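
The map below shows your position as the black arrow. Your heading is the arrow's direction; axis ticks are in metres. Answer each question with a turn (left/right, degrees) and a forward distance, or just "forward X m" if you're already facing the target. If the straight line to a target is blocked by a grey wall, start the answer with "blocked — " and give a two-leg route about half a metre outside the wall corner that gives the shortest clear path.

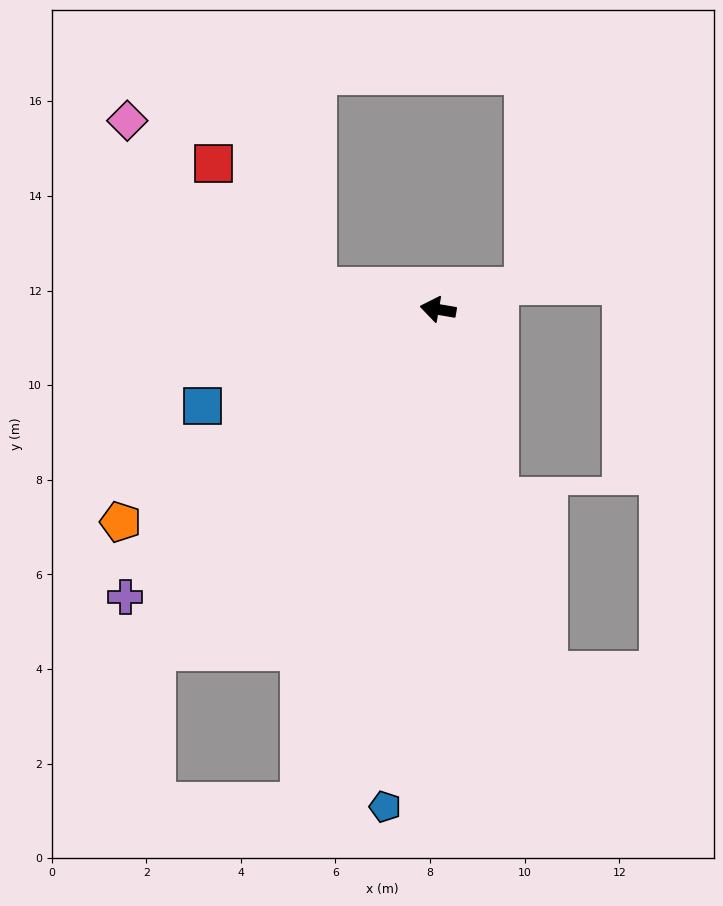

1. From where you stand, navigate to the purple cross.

turn left 52°, forward 9.0 m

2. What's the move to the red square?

blocked — forward 2.6 m, then turn right 41°, forward 3.4 m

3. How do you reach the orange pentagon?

turn left 44°, forward 8.1 m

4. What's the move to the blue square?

turn left 32°, forward 5.4 m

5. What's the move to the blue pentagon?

turn left 94°, forward 10.6 m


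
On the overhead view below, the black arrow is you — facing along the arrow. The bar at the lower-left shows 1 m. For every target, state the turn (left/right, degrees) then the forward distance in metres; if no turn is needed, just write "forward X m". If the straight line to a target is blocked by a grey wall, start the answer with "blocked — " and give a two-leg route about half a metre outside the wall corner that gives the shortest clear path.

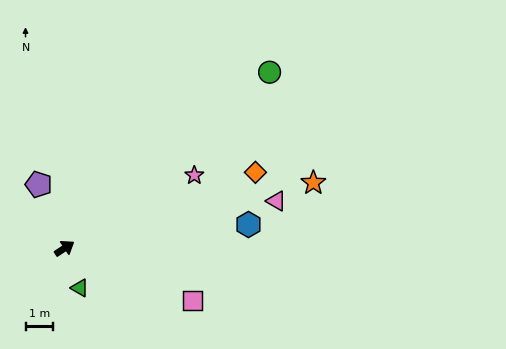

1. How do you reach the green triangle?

turn right 102°, forward 1.5 m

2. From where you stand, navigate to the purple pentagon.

turn left 79°, forward 2.5 m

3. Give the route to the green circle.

turn left 7°, forward 9.7 m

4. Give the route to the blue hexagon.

turn right 26°, forward 6.7 m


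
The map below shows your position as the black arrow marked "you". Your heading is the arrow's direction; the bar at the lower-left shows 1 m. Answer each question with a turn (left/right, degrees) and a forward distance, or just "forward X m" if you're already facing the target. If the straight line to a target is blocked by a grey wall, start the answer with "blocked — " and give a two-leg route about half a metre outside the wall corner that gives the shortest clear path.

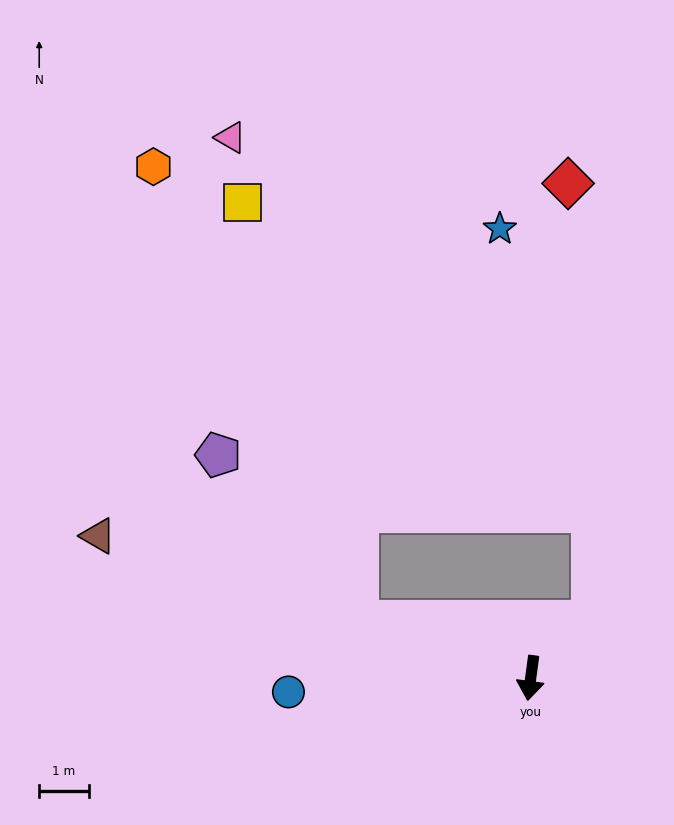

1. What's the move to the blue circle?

turn right 79°, forward 4.9 m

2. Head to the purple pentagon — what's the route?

blocked — turn right 101°, forward 3.7 m, then turn right 31°, forward 4.4 m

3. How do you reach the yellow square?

blocked — turn right 101°, forward 3.7 m, then turn right 56°, forward 8.8 m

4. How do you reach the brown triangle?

turn right 101°, forward 9.2 m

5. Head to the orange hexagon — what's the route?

blocked — turn right 101°, forward 3.7 m, then turn right 47°, forward 10.1 m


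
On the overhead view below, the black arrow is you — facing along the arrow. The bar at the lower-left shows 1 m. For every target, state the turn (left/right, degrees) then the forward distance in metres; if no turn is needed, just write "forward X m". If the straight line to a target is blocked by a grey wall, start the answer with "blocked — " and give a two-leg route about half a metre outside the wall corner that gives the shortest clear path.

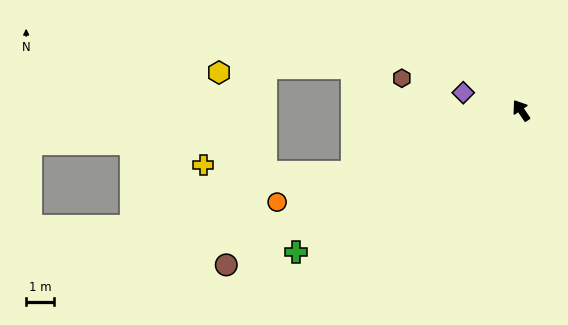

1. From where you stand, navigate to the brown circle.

turn left 83°, forward 11.8 m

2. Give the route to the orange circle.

turn left 76°, forward 9.3 m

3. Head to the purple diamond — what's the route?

turn left 39°, forward 2.2 m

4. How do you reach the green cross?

turn left 88°, forward 9.5 m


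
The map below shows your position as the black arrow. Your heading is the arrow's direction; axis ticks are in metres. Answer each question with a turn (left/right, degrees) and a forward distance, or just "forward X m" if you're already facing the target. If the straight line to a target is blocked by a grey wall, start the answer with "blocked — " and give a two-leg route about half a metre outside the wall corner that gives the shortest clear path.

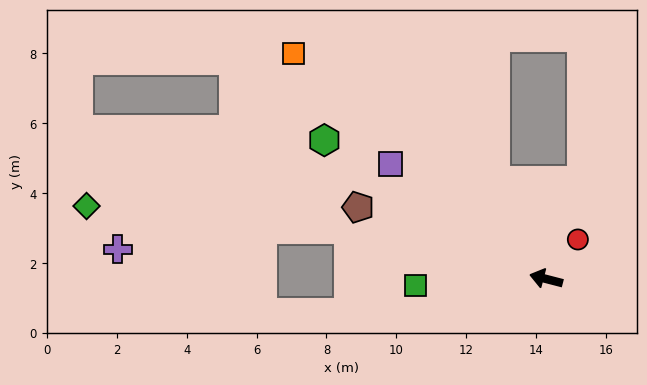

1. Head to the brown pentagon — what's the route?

turn right 6°, forward 5.8 m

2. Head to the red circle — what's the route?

turn right 114°, forward 1.4 m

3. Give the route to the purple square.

turn right 22°, forward 5.5 m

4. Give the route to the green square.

turn left 17°, forward 3.7 m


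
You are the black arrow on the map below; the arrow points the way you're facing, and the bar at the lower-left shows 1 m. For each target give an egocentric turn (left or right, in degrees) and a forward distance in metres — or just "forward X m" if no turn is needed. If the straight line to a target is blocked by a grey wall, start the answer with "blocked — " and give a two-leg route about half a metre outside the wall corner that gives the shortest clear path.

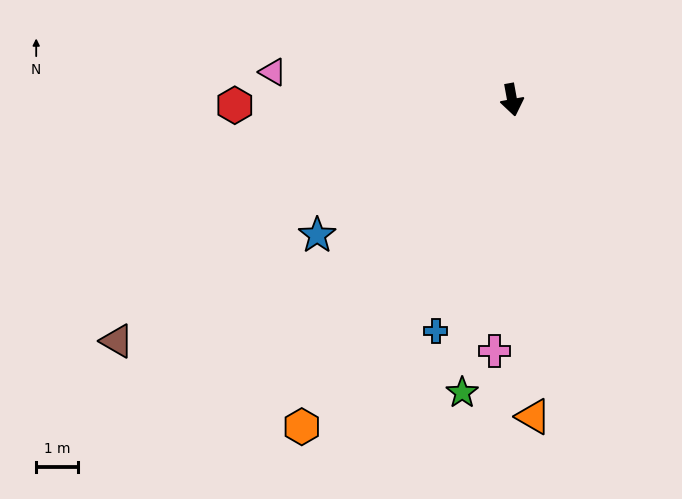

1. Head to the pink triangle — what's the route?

turn right 107°, forward 5.7 m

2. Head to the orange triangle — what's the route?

turn right 6°, forward 7.5 m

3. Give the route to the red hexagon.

turn right 99°, forward 6.6 m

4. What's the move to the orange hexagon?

turn right 43°, forward 9.2 m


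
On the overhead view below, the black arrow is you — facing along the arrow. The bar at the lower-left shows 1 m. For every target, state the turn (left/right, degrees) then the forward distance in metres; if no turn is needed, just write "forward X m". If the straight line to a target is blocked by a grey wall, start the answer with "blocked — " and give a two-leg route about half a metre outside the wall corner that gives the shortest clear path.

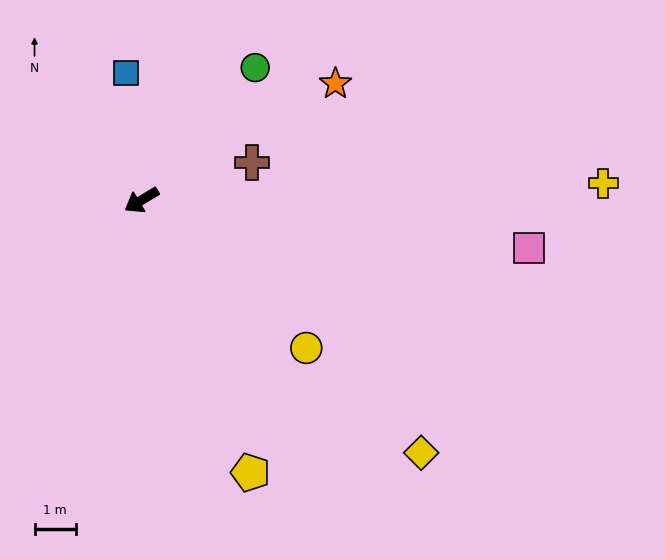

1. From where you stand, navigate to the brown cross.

turn left 168°, forward 2.8 m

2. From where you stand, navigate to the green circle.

turn right 162°, forward 4.2 m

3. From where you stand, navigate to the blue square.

turn right 114°, forward 3.1 m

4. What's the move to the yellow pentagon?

turn left 81°, forward 7.1 m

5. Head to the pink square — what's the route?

turn left 142°, forward 9.5 m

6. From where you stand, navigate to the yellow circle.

turn left 107°, forward 5.4 m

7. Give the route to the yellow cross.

turn left 151°, forward 11.2 m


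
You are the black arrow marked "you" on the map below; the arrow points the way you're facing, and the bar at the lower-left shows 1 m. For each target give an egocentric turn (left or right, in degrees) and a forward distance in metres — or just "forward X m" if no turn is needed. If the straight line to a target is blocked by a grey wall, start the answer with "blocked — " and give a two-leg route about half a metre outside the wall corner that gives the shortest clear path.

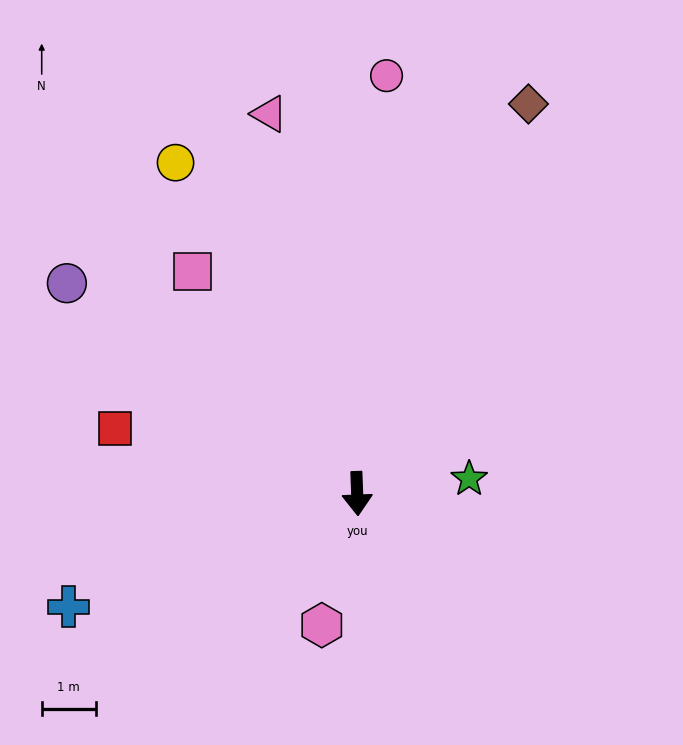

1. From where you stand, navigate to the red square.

turn right 107°, forward 4.7 m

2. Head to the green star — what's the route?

turn left 95°, forward 2.1 m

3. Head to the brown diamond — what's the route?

turn left 154°, forward 7.9 m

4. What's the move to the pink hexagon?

turn right 17°, forward 2.5 m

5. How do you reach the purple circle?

turn right 128°, forward 6.7 m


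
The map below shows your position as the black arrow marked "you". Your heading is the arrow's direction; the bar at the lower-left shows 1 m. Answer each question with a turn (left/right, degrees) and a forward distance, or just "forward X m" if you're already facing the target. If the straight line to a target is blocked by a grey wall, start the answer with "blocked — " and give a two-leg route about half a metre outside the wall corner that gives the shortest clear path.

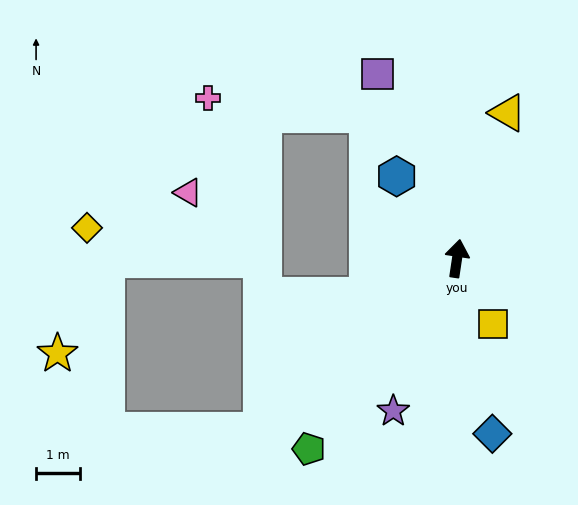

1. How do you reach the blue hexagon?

turn left 45°, forward 2.3 m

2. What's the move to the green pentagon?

turn left 151°, forward 5.5 m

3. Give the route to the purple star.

turn left 166°, forward 3.8 m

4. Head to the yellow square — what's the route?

turn right 143°, forward 1.7 m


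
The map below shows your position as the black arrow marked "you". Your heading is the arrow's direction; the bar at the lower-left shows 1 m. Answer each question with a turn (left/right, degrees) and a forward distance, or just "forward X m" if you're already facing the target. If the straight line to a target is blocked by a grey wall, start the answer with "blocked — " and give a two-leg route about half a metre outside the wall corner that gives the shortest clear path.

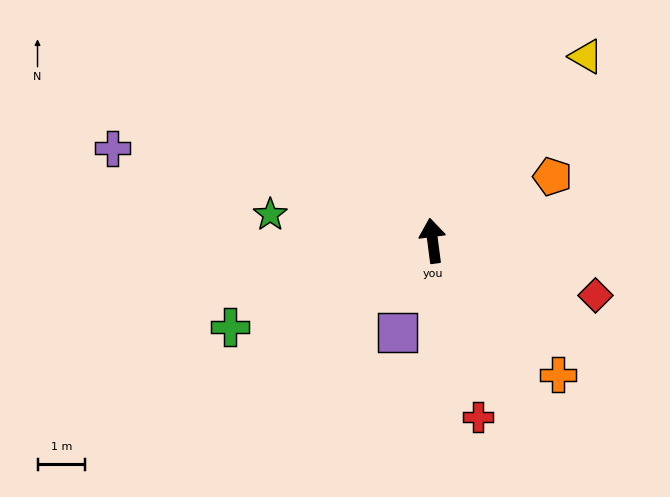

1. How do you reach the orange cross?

turn right 144°, forward 3.8 m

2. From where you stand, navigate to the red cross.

turn right 173°, forward 3.8 m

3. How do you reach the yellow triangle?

turn right 47°, forward 5.0 m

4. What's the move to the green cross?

turn left 106°, forward 4.6 m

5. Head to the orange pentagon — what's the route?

turn right 69°, forward 2.8 m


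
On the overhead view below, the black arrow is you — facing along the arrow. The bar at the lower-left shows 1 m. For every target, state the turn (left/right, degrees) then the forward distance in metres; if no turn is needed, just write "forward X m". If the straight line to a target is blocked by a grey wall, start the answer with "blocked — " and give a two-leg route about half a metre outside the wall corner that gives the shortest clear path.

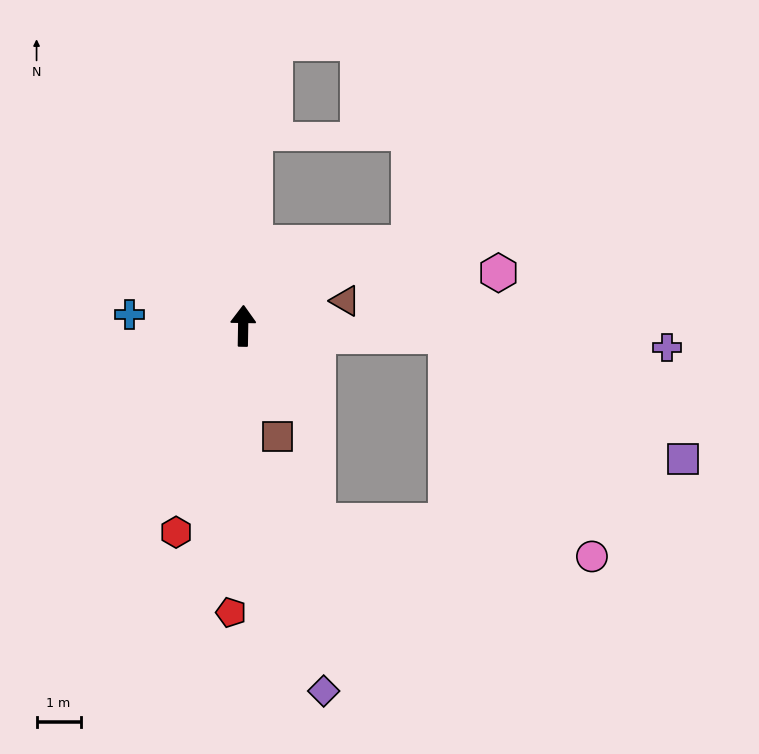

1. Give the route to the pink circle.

blocked — turn right 92°, forward 4.6 m, then turn right 54°, forward 6.0 m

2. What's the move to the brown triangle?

turn right 75°, forward 2.4 m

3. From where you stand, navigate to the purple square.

blocked — turn right 92°, forward 4.6 m, then turn right 25°, forward 6.0 m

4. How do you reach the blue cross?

turn left 85°, forward 2.6 m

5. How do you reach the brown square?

turn right 162°, forward 2.6 m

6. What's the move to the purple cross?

turn right 92°, forward 9.6 m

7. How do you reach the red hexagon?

turn left 163°, forward 4.9 m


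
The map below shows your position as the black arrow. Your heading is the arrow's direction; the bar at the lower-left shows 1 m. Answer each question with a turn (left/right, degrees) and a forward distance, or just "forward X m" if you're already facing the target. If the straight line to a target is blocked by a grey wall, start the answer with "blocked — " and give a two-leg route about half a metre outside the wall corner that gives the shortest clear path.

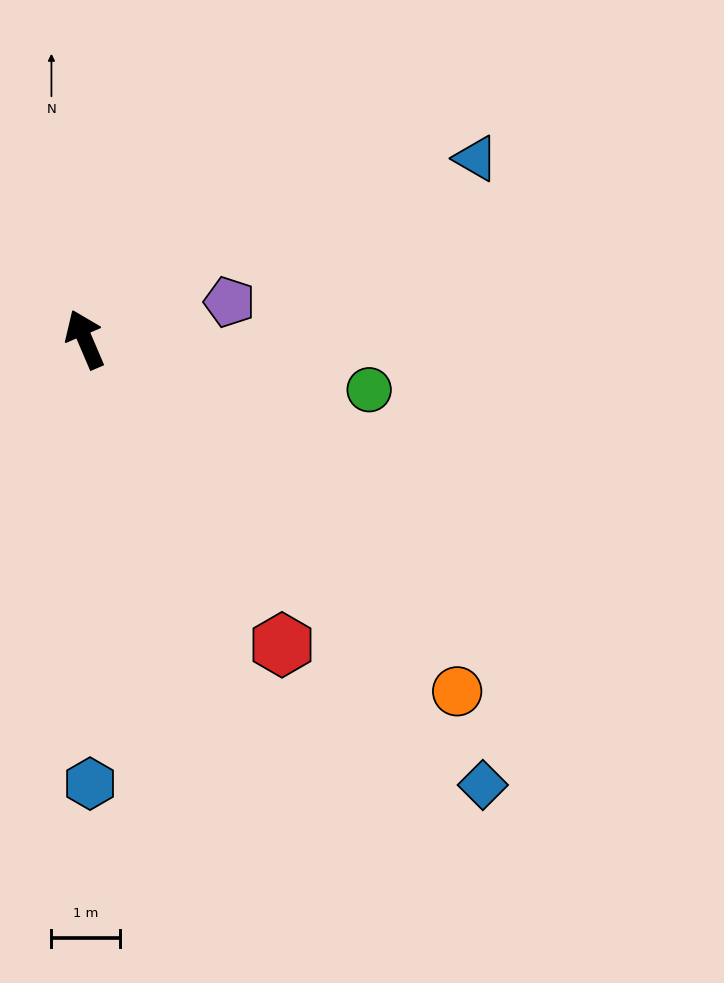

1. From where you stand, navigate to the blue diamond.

turn right 161°, forward 8.8 m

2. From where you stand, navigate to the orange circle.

turn right 157°, forward 7.5 m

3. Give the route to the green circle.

turn right 123°, forward 4.2 m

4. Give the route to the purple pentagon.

turn right 99°, forward 2.2 m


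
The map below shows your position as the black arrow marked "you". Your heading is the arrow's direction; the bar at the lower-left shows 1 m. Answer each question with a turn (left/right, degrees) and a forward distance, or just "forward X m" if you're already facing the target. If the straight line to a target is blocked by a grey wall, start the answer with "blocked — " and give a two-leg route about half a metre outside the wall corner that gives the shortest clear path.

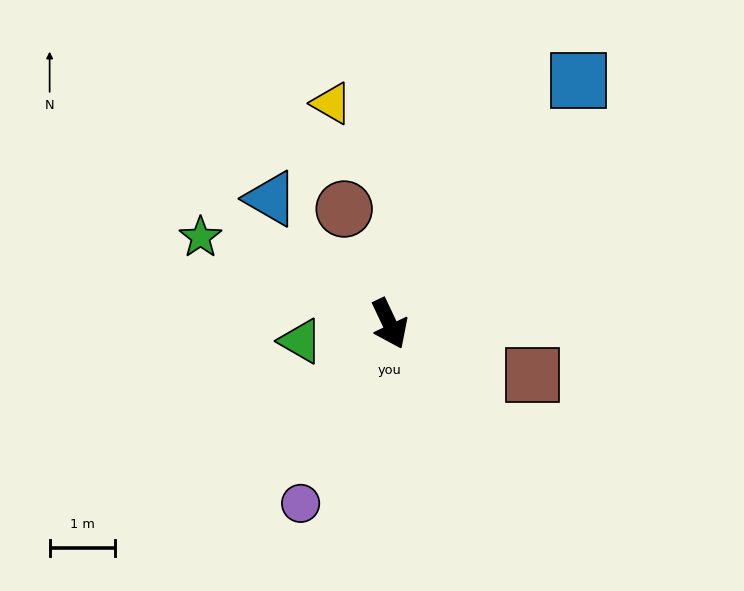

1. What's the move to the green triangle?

turn right 104°, forward 1.4 m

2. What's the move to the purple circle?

turn right 52°, forward 3.1 m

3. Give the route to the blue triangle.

turn right 162°, forward 2.6 m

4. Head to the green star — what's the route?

turn right 140°, forward 3.2 m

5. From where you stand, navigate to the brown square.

turn left 45°, forward 2.3 m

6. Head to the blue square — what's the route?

turn left 117°, forward 4.7 m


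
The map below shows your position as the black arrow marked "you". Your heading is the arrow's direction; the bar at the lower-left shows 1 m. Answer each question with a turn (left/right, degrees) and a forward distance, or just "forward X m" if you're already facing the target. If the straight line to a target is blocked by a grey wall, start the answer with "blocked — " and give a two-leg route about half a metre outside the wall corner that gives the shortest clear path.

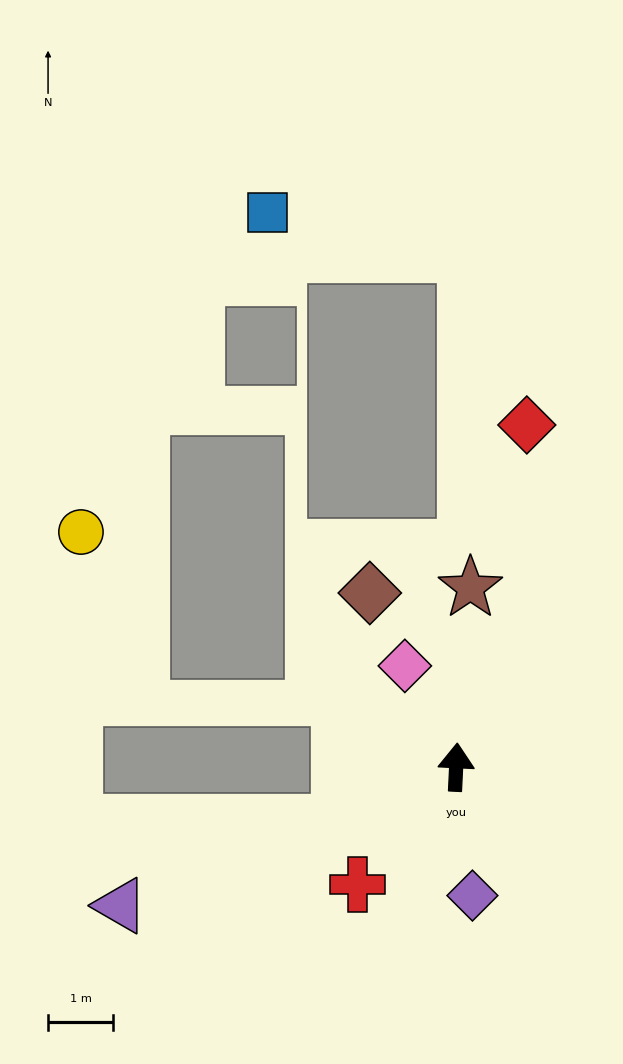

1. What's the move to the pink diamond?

turn left 30°, forward 1.7 m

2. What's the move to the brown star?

forward 2.8 m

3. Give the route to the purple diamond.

turn right 170°, forward 2.0 m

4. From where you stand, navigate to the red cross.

turn left 143°, forward 2.4 m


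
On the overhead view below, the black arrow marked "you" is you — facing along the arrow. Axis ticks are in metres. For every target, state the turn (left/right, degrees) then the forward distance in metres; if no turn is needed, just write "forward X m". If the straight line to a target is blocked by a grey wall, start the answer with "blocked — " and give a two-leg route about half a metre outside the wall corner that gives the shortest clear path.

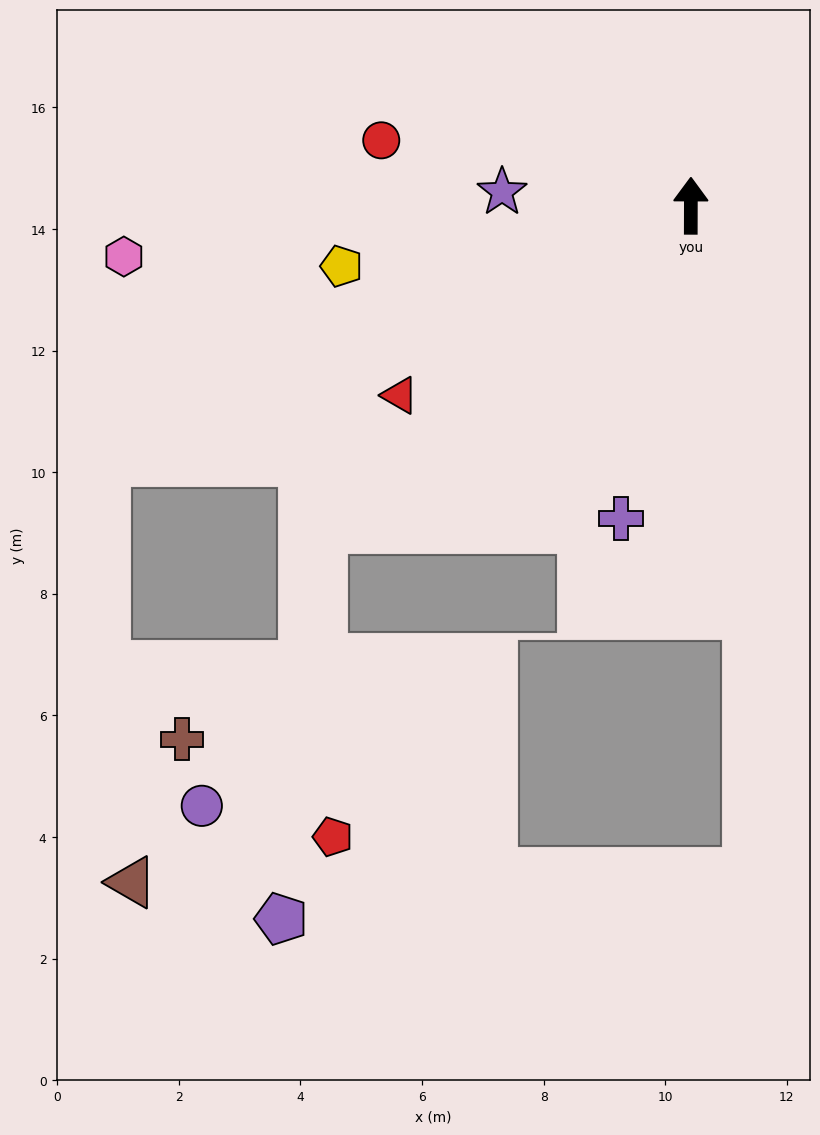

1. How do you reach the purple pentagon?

blocked — turn left 131°, forward 8.1 m, then turn left 43°, forward 6.5 m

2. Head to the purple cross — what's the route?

turn left 168°, forward 5.3 m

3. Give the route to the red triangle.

turn left 123°, forward 5.7 m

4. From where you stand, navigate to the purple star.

turn left 86°, forward 3.1 m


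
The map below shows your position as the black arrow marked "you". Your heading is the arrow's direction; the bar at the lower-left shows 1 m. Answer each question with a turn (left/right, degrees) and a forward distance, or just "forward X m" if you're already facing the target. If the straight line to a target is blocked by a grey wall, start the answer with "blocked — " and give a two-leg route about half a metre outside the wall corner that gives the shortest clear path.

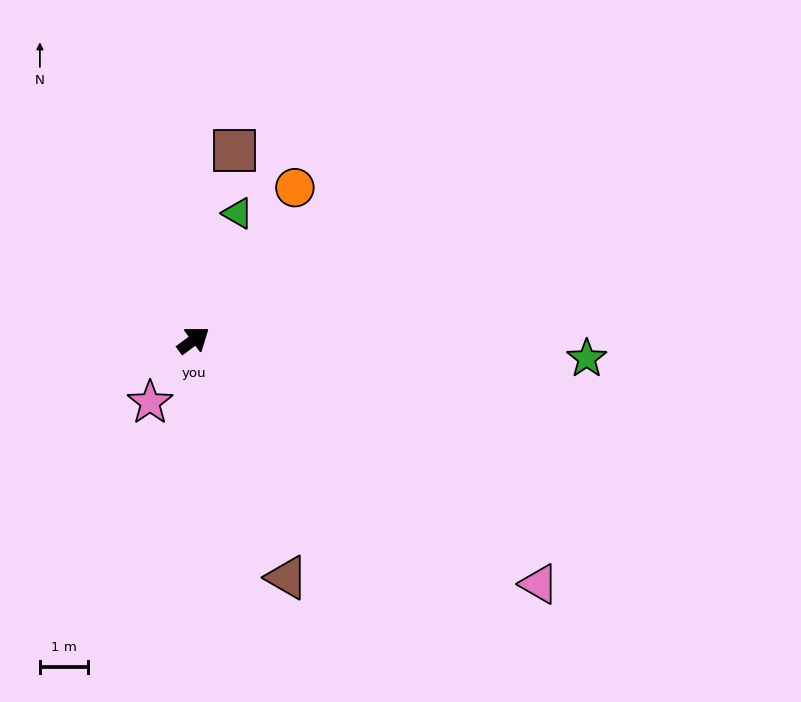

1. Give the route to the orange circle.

turn left 20°, forward 3.8 m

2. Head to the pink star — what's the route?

turn right 161°, forward 1.6 m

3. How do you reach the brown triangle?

turn right 105°, forward 5.2 m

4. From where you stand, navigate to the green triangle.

turn left 34°, forward 2.8 m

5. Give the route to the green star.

turn right 39°, forward 8.1 m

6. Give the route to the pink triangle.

turn right 72°, forward 8.7 m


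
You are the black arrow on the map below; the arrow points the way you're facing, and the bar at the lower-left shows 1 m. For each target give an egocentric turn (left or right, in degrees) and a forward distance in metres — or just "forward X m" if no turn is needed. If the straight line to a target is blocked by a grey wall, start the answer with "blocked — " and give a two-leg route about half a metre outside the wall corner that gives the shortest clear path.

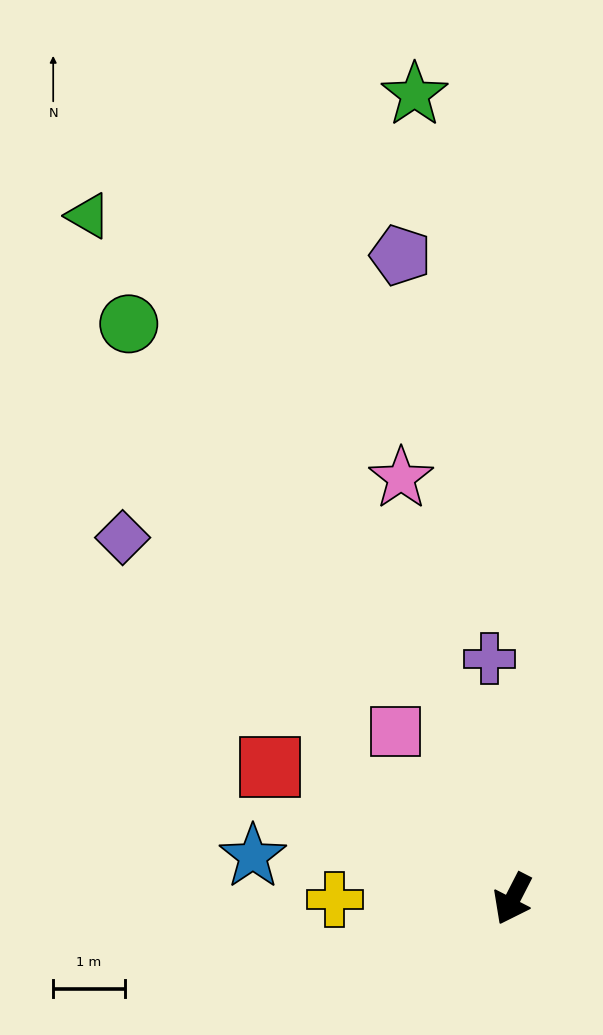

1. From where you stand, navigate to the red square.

turn right 92°, forward 3.9 m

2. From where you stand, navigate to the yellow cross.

turn right 63°, forward 2.5 m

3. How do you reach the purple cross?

turn right 147°, forward 3.4 m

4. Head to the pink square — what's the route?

turn right 118°, forward 2.9 m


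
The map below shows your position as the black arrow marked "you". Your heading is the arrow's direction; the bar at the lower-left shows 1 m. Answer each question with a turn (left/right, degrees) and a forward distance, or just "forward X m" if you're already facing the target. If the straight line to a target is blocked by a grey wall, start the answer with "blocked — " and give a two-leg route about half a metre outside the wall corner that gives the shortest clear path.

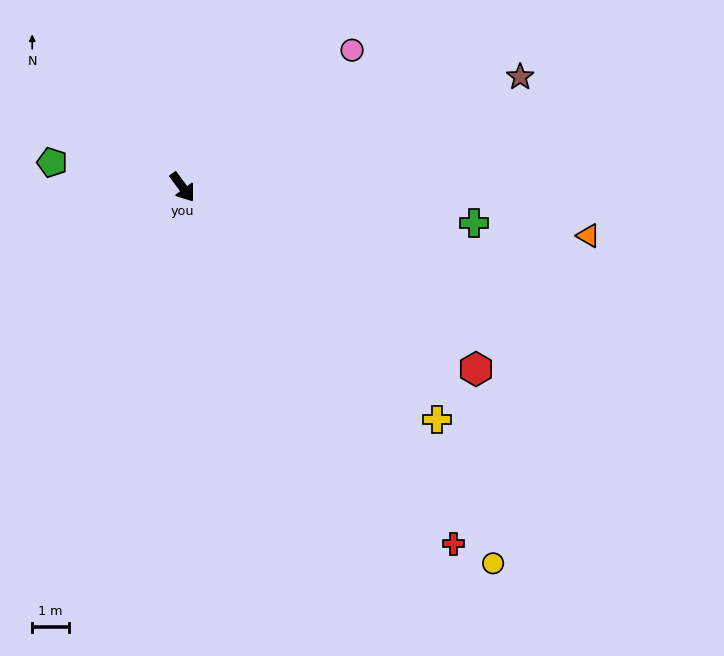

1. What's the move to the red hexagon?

turn left 22°, forward 9.4 m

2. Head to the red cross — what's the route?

forward 12.2 m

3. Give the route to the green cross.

turn left 47°, forward 8.0 m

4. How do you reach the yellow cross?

turn left 11°, forward 9.4 m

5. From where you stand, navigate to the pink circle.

turn left 93°, forward 5.9 m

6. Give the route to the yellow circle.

turn left 3°, forward 13.3 m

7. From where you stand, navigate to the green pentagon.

turn right 137°, forward 3.6 m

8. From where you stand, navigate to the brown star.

turn left 72°, forward 9.7 m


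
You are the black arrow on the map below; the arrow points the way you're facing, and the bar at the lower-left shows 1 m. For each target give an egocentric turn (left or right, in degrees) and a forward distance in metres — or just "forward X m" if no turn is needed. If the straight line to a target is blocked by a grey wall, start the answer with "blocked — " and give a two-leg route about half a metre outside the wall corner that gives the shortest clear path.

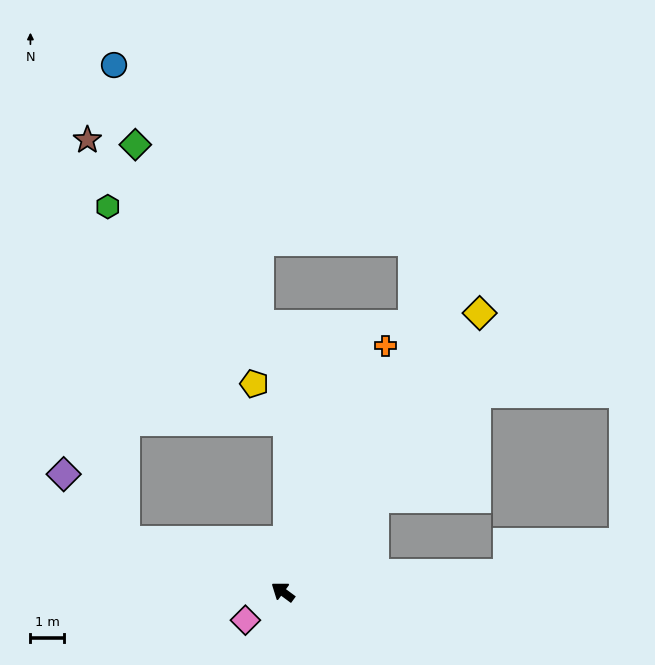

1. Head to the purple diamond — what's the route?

blocked — turn left 18°, forward 4.9 m, then turn right 28°, forward 2.7 m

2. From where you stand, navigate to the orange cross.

turn right 76°, forward 7.9 m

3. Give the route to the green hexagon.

blocked — turn left 18°, forward 4.9 m, then turn right 68°, forward 9.9 m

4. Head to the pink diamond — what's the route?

turn left 74°, forward 1.4 m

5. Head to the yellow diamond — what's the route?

turn right 89°, forward 10.2 m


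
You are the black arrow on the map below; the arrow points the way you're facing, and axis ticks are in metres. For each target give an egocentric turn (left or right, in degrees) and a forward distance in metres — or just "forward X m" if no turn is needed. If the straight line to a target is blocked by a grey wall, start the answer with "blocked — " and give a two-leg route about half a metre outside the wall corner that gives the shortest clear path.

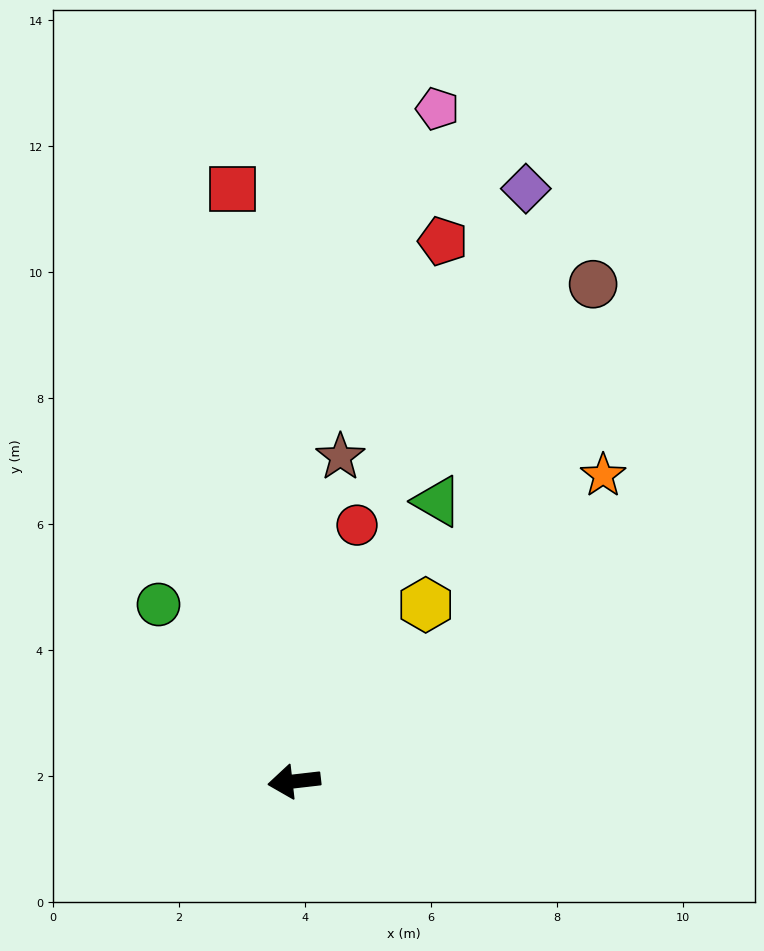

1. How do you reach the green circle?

turn right 59°, forward 3.5 m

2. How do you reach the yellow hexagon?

turn right 133°, forward 3.5 m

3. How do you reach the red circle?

turn right 110°, forward 4.2 m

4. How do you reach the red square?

turn right 91°, forward 9.5 m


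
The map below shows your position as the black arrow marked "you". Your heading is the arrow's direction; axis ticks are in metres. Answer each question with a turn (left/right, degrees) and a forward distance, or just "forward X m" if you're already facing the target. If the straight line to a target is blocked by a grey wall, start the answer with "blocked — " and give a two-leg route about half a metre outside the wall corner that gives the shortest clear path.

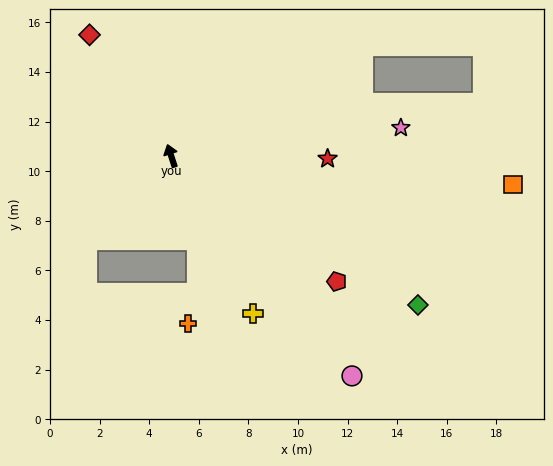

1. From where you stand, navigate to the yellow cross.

turn right 171°, forward 7.2 m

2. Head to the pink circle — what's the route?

turn right 159°, forward 11.5 m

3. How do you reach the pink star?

turn right 101°, forward 9.3 m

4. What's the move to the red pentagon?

turn right 145°, forward 8.4 m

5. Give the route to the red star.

turn right 109°, forward 6.3 m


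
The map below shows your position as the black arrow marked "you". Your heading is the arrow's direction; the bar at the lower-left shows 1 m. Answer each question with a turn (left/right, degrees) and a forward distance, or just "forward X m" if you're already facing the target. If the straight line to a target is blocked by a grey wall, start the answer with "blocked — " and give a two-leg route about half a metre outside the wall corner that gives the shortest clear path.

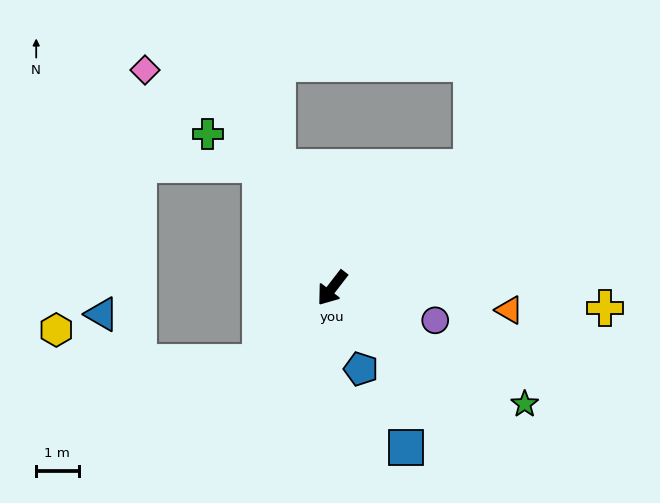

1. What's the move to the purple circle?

turn left 110°, forward 2.5 m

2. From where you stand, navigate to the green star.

turn left 97°, forward 5.3 m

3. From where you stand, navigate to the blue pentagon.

turn left 57°, forward 2.0 m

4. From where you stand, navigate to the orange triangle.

turn left 121°, forward 4.2 m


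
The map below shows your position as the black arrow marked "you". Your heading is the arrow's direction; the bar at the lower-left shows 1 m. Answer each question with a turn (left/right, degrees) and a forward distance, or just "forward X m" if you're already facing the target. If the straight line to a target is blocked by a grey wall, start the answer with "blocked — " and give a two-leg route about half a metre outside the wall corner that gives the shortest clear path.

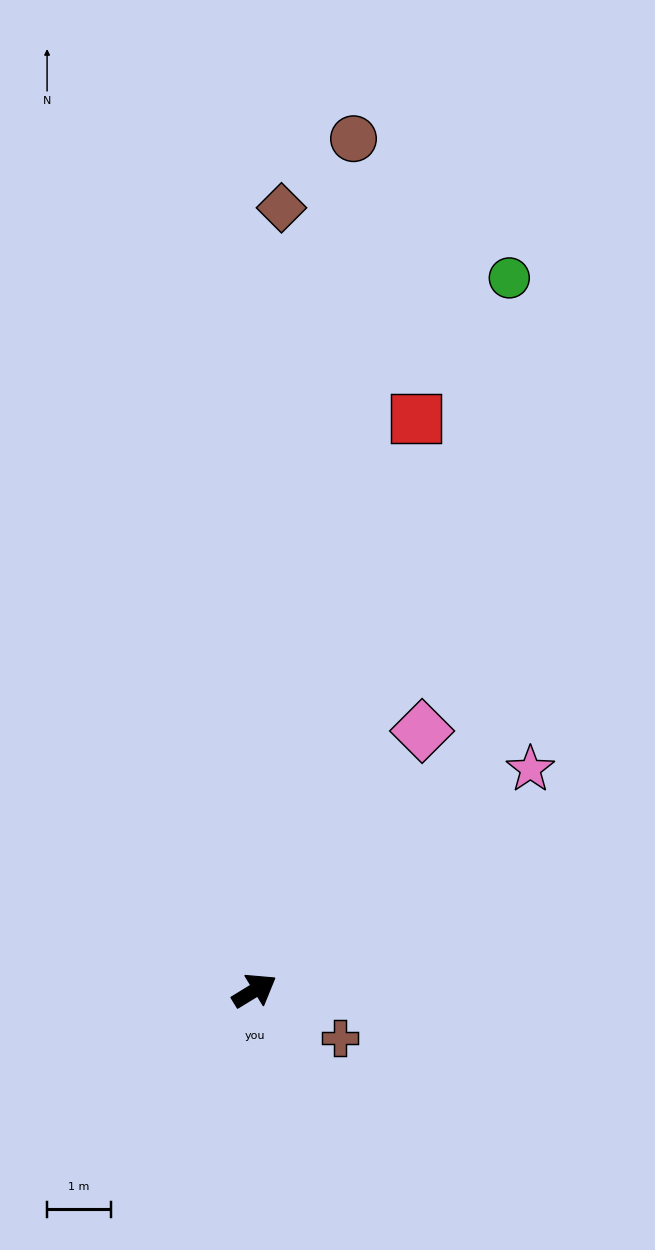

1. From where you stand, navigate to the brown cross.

turn right 61°, forward 1.5 m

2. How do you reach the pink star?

turn left 7°, forward 5.6 m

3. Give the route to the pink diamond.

turn left 26°, forward 4.8 m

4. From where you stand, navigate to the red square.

turn left 43°, forward 9.3 m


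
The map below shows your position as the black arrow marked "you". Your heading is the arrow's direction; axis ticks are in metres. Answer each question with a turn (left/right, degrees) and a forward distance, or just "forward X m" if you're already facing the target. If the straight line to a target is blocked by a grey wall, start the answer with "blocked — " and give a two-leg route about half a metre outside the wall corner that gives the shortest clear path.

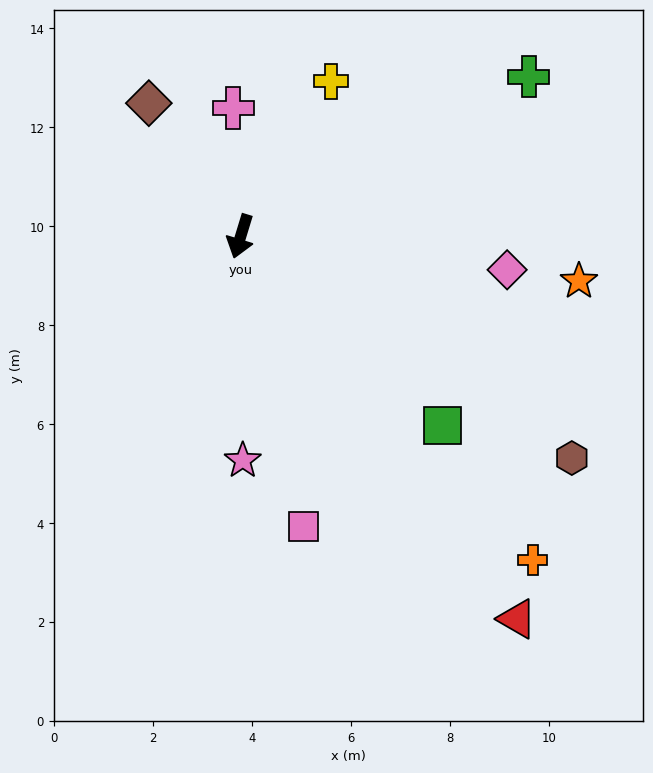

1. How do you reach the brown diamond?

turn right 128°, forward 3.3 m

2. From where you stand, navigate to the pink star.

turn left 18°, forward 4.5 m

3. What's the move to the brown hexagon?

turn left 73°, forward 8.1 m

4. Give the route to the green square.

turn left 64°, forward 5.6 m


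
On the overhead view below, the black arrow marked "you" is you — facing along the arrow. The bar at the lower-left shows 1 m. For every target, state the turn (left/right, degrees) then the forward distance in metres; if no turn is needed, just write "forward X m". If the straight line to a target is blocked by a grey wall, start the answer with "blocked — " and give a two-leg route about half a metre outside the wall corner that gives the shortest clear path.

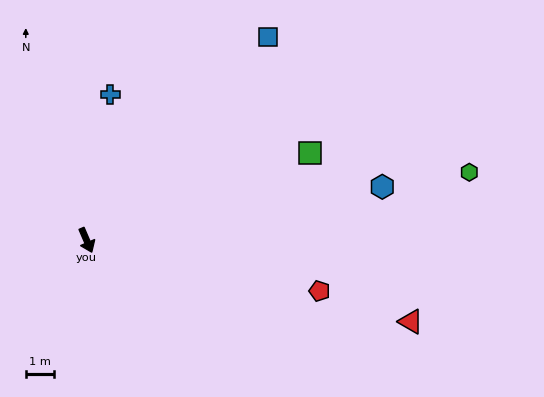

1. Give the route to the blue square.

turn left 115°, forward 9.8 m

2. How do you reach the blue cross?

turn left 147°, forward 5.3 m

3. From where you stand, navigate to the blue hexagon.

turn left 77°, forward 10.8 m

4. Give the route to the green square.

turn left 88°, forward 8.6 m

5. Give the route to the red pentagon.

turn left 54°, forward 8.6 m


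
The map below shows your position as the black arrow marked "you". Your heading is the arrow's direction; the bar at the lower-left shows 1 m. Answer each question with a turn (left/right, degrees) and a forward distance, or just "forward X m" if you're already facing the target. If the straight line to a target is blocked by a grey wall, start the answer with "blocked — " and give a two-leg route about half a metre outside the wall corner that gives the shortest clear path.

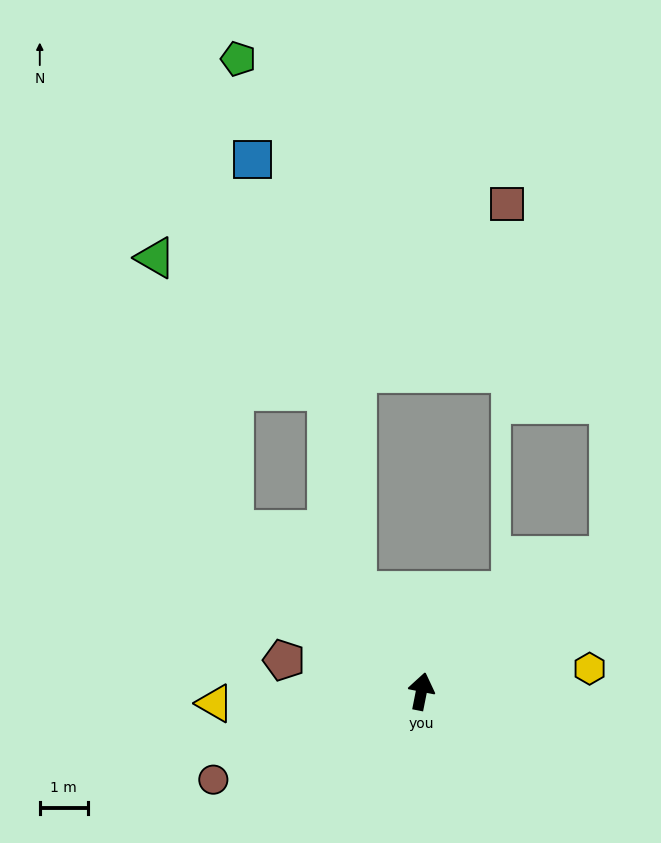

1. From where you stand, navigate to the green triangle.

blocked — turn left 61°, forward 5.2 m, then turn right 34°, forward 5.9 m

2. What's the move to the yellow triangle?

turn left 105°, forward 4.3 m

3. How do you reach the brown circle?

turn left 124°, forward 4.7 m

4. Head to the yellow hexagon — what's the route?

turn right 71°, forward 3.6 m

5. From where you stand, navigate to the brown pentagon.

turn left 88°, forward 2.9 m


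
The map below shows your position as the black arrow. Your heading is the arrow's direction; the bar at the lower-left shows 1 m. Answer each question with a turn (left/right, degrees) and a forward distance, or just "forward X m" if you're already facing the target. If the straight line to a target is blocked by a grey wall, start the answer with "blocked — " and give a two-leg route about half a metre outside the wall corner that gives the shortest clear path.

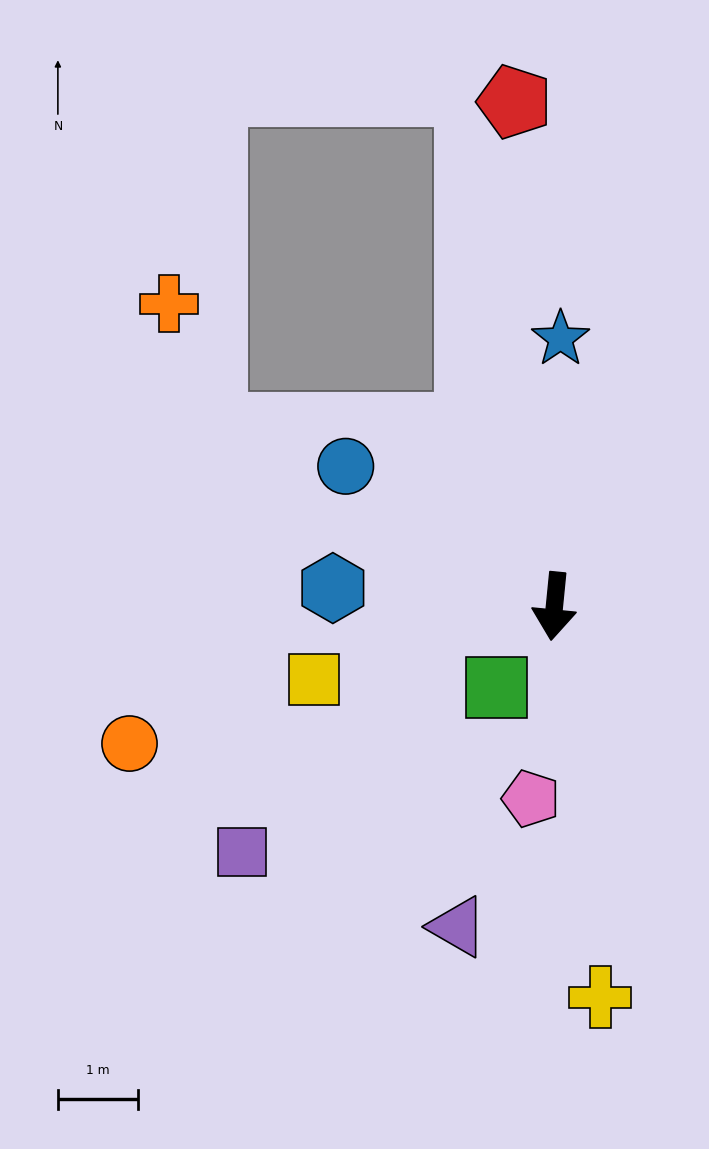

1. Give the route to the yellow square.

turn right 67°, forward 3.1 m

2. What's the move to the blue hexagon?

turn right 89°, forward 2.8 m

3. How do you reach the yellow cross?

turn left 12°, forward 4.9 m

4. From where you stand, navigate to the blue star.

turn right 176°, forward 3.3 m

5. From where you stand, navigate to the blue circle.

turn right 118°, forward 3.1 m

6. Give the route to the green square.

turn right 30°, forward 1.2 m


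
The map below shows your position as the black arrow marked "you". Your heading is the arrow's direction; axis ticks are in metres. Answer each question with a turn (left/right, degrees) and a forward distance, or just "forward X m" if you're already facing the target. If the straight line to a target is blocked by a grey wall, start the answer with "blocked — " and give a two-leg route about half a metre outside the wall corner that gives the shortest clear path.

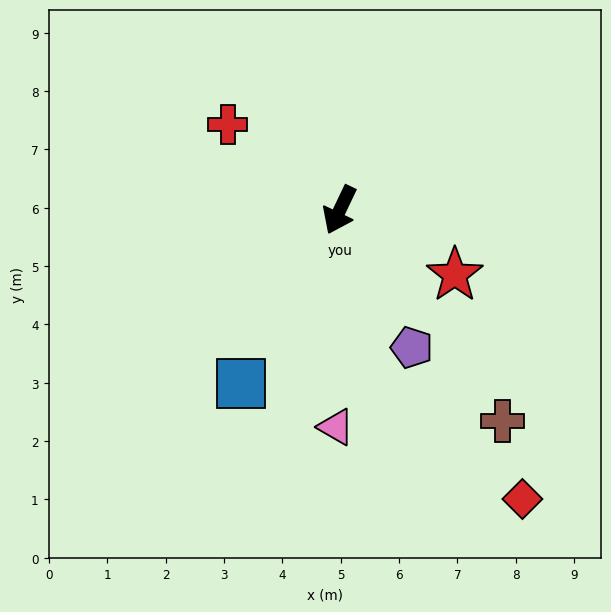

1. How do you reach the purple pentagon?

turn left 53°, forward 2.7 m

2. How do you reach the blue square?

turn right 4°, forward 3.4 m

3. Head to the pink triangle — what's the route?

turn left 24°, forward 3.7 m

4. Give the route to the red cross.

turn right 102°, forward 2.4 m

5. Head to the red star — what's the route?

turn left 86°, forward 2.3 m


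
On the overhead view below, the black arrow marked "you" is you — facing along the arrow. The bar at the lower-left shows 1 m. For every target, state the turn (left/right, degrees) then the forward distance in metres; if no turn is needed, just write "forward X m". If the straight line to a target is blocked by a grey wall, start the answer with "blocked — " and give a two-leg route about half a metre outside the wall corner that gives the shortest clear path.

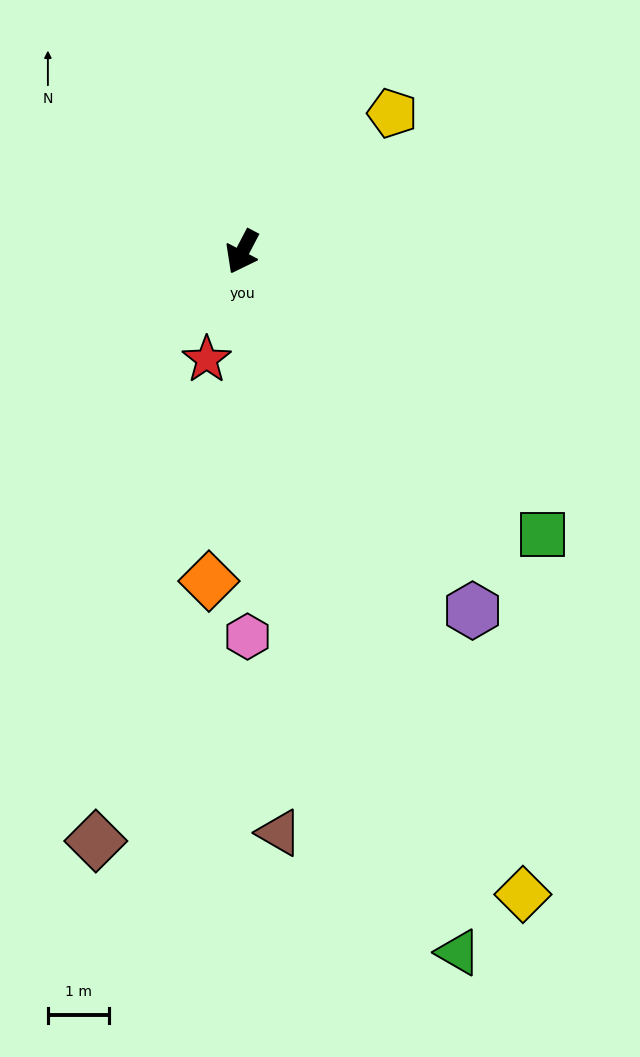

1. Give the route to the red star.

turn left 9°, forward 1.9 m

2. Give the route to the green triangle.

turn left 45°, forward 12.0 m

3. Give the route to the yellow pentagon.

turn left 160°, forward 3.3 m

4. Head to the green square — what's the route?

turn left 74°, forward 6.7 m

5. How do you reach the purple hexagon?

turn left 60°, forward 7.0 m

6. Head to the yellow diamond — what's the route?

turn left 51°, forward 11.5 m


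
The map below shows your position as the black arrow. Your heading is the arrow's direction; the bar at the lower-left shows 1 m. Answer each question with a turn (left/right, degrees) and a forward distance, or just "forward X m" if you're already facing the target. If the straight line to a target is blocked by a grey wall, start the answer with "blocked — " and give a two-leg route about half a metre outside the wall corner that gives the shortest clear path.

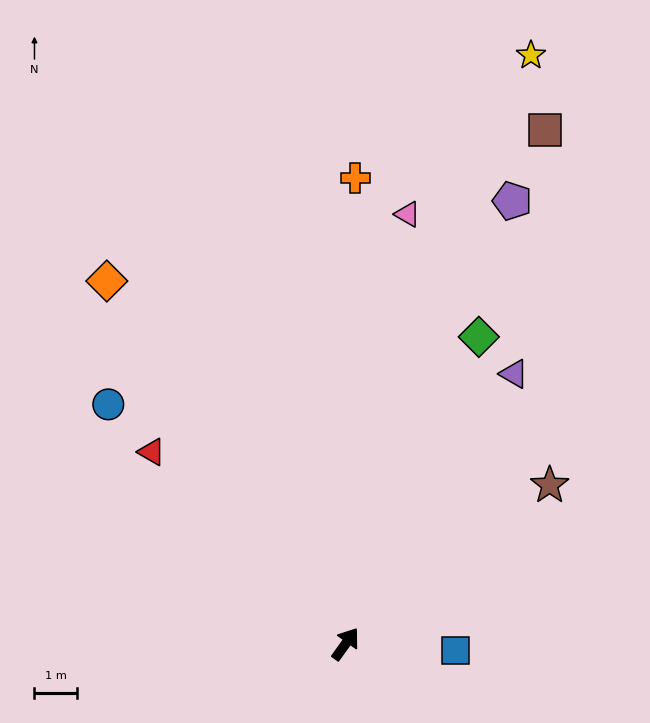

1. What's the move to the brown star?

turn right 16°, forward 6.1 m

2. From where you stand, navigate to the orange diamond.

turn left 69°, forward 10.3 m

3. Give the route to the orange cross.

turn left 34°, forward 11.0 m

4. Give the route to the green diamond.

turn left 12°, forward 7.9 m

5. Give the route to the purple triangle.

turn left 4°, forward 7.5 m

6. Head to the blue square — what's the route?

turn right 58°, forward 2.6 m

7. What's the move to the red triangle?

turn left 81°, forward 6.4 m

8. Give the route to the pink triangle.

turn left 27°, forward 10.2 m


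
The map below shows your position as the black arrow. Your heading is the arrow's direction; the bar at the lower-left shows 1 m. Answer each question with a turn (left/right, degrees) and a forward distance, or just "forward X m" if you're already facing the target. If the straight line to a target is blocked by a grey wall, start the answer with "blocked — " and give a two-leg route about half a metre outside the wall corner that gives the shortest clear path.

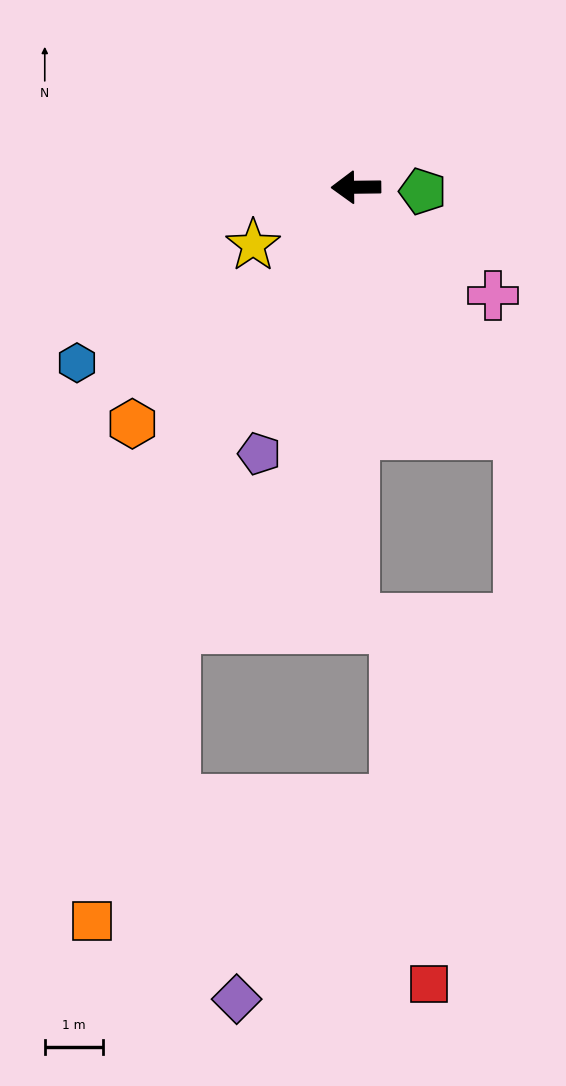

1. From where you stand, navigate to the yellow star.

turn left 29°, forward 2.0 m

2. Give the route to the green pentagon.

turn left 176°, forward 1.1 m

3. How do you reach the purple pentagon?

turn left 69°, forward 4.9 m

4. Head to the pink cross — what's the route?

turn left 141°, forward 3.0 m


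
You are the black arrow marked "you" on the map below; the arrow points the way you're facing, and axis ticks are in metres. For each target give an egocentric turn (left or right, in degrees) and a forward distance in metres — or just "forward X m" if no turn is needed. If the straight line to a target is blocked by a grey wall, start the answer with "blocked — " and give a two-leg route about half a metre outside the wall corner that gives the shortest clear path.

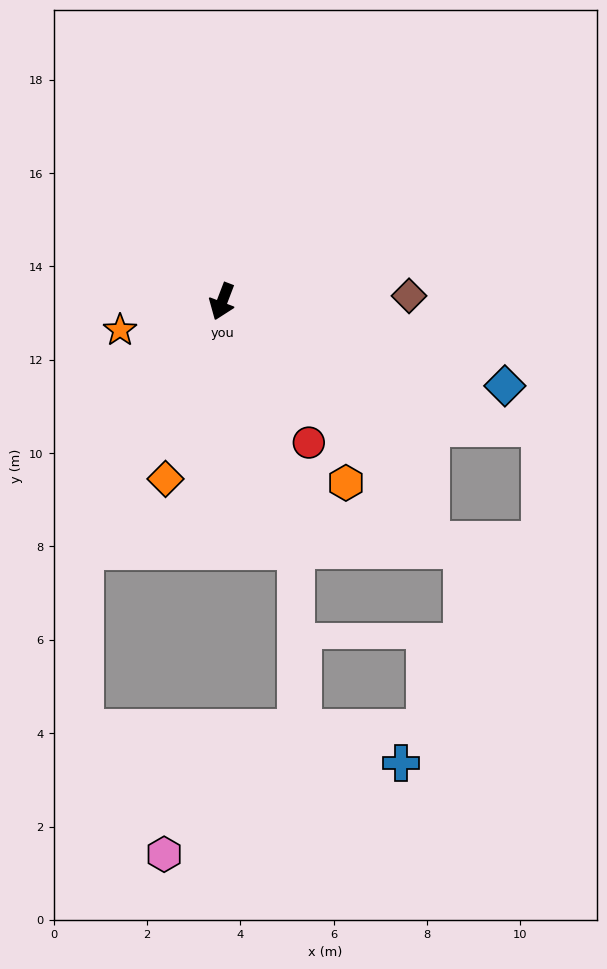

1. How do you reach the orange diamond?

turn left 3°, forward 4.0 m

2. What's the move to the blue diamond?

turn left 94°, forward 6.3 m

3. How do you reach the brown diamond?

turn left 113°, forward 4.0 m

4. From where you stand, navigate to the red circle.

turn left 52°, forward 3.5 m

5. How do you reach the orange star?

turn right 53°, forward 2.3 m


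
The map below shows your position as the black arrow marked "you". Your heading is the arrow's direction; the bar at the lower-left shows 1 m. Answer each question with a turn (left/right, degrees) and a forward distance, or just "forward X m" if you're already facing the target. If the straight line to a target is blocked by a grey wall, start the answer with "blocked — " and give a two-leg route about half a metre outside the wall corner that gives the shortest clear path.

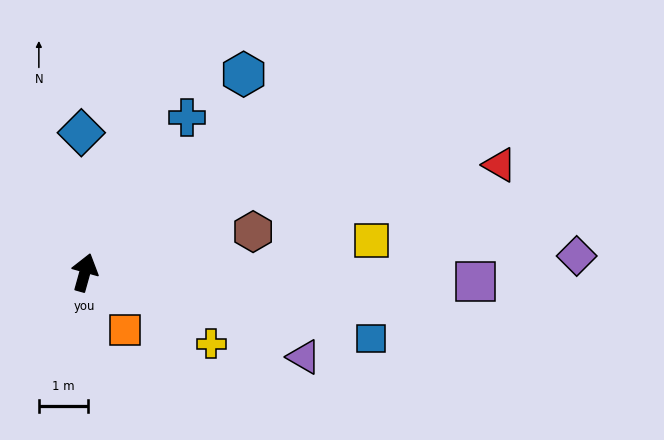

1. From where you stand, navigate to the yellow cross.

turn right 104°, forward 2.9 m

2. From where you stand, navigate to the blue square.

turn right 87°, forward 6.0 m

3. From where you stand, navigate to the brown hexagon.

turn right 61°, forward 3.5 m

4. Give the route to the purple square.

turn right 76°, forward 7.9 m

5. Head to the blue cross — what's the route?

turn right 18°, forward 3.8 m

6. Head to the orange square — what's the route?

turn right 129°, forward 1.4 m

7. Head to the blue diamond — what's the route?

turn left 17°, forward 2.8 m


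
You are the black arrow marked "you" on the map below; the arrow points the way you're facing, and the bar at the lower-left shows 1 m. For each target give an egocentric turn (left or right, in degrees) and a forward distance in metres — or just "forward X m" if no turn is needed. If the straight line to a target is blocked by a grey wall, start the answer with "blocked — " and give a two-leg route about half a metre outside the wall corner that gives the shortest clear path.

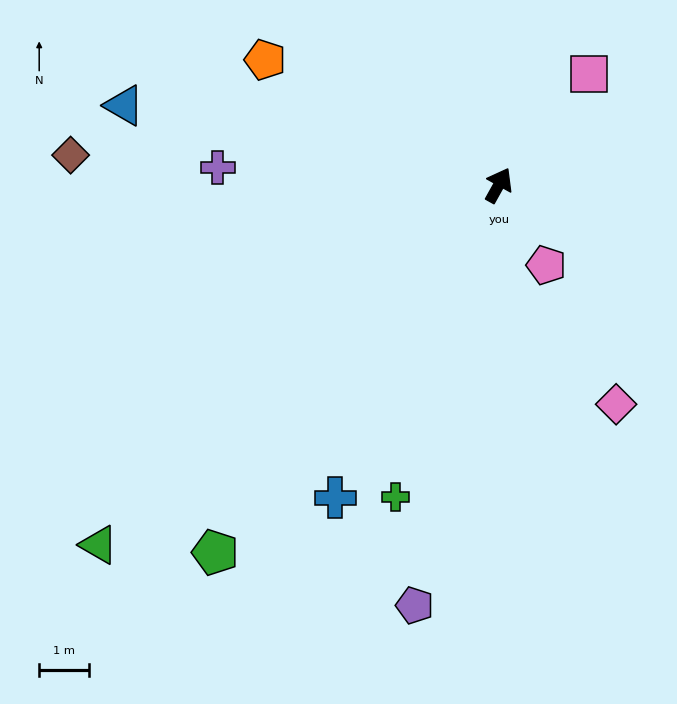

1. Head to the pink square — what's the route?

turn right 10°, forward 2.9 m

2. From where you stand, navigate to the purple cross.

turn left 116°, forward 5.6 m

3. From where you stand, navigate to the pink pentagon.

turn right 120°, forward 1.9 m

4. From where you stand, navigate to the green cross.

turn right 169°, forward 6.6 m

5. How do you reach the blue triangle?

turn left 107°, forward 7.6 m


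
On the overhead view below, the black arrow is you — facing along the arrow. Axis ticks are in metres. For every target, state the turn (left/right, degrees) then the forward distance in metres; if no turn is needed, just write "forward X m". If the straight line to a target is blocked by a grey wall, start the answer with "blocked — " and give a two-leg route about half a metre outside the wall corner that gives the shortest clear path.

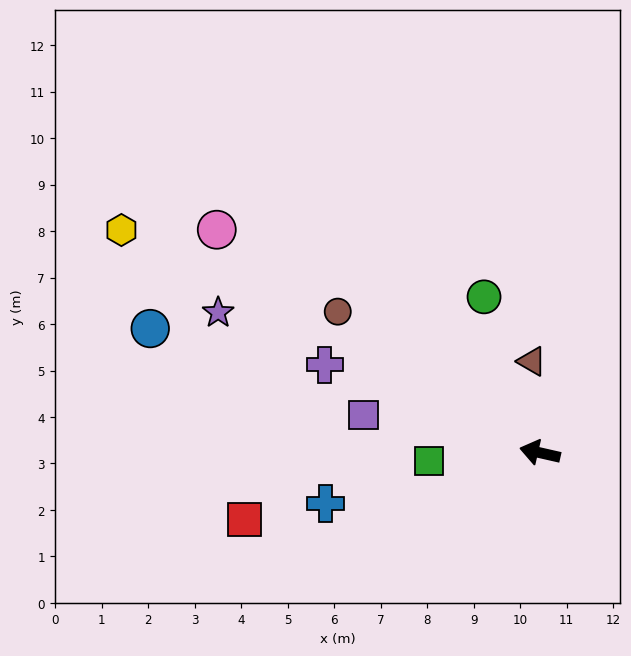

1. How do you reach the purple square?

forward 3.9 m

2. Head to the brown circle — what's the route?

turn right 22°, forward 5.3 m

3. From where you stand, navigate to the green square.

turn left 17°, forward 2.4 m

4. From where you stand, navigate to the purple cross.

turn right 9°, forward 5.0 m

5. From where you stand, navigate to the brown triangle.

turn right 72°, forward 2.0 m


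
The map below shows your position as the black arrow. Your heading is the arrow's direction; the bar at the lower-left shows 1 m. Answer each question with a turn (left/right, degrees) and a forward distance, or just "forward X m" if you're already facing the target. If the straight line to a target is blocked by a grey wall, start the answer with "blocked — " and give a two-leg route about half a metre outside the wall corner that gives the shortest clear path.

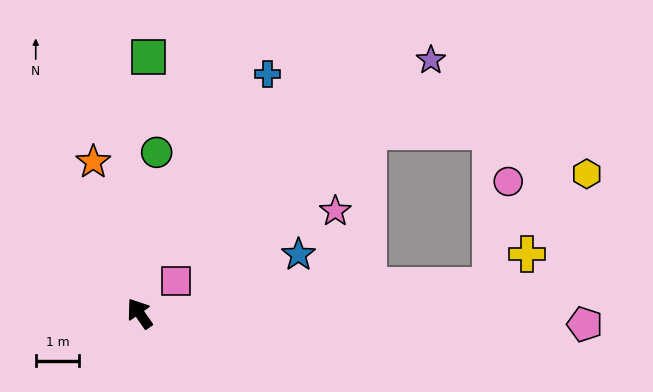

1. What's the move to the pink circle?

blocked — turn right 120°, forward 8.1 m, then turn left 75°, forward 2.4 m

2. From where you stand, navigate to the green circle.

turn right 41°, forward 3.7 m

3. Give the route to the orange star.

turn right 18°, forward 3.7 m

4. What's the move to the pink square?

turn right 83°, forward 1.1 m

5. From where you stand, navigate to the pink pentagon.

turn right 126°, forward 10.3 m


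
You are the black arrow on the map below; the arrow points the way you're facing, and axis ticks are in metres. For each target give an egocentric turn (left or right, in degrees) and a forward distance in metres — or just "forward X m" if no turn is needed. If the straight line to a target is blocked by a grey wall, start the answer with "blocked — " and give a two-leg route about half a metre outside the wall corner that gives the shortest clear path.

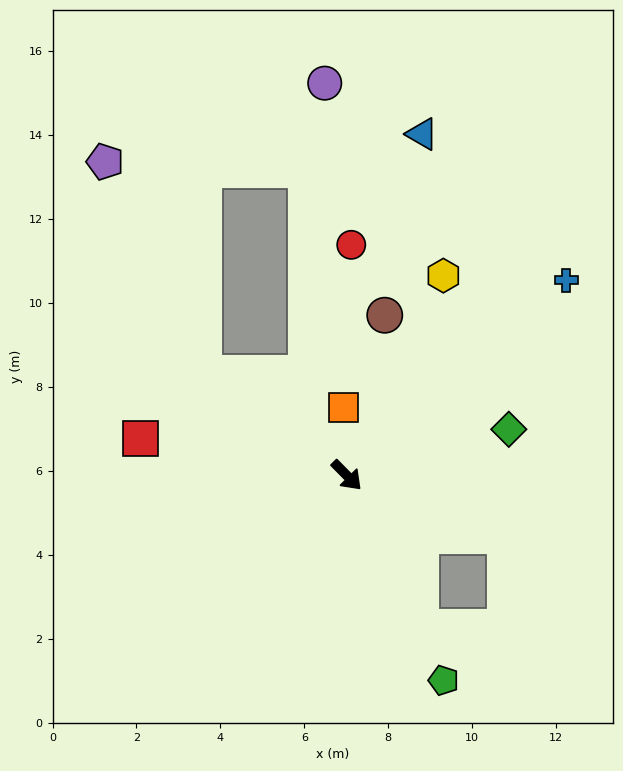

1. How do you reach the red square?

turn right 145°, forward 5.0 m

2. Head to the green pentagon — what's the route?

turn right 19°, forward 5.4 m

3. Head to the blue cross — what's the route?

turn left 87°, forward 7.0 m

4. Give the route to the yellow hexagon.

turn left 109°, forward 5.3 m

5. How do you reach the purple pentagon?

blocked — turn right 170°, forward 4.2 m, then turn right 30°, forward 5.5 m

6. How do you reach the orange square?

turn left 138°, forward 1.6 m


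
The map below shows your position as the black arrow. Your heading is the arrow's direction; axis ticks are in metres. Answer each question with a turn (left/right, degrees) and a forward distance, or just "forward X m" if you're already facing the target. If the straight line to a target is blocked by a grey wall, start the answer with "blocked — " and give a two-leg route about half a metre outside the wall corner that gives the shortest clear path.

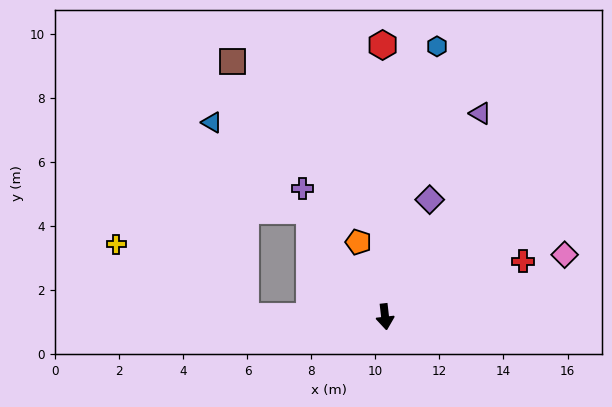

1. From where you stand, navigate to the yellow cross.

blocked — turn right 96°, forward 4.3 m, then turn right 30°, forward 4.6 m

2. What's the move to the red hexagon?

turn left 174°, forward 8.5 m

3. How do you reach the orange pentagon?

turn right 167°, forward 2.5 m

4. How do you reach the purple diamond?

turn left 153°, forward 3.9 m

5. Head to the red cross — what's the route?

turn left 105°, forward 4.6 m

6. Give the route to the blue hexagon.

turn left 163°, forward 8.6 m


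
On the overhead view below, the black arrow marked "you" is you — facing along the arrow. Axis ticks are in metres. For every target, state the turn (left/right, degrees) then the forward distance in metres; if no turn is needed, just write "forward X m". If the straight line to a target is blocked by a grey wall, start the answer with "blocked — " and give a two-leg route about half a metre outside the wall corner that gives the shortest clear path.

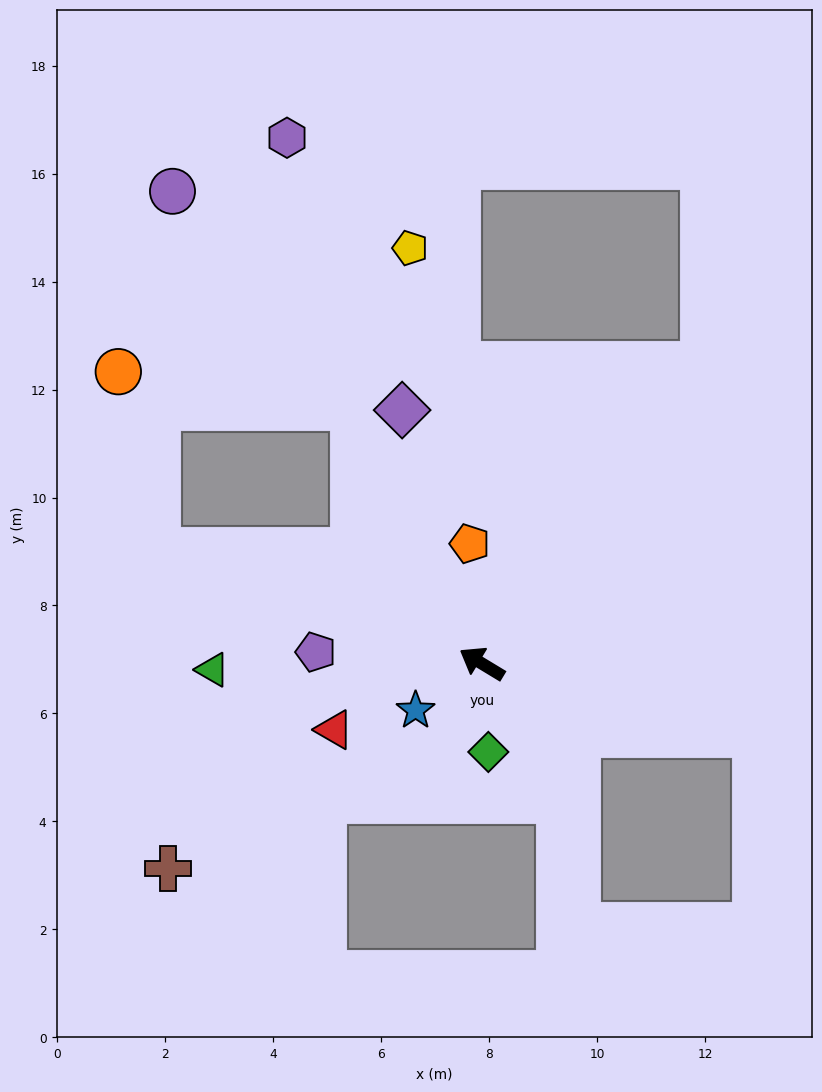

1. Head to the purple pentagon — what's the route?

turn left 27°, forward 3.1 m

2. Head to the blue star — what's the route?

turn left 66°, forward 1.5 m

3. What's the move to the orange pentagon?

turn right 53°, forward 2.2 m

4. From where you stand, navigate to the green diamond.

turn left 125°, forward 1.6 m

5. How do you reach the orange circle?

blocked — turn right 32°, forward 5.3 m, then turn left 54°, forward 4.4 m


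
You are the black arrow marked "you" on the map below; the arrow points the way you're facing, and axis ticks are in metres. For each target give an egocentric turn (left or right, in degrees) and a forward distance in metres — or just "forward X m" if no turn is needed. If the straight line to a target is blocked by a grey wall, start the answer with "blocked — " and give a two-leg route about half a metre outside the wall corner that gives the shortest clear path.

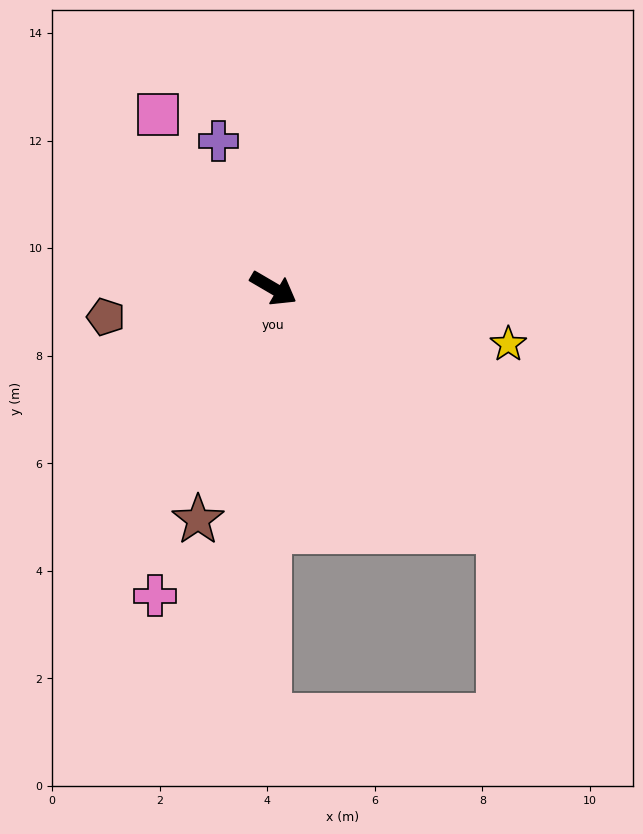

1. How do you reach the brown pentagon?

turn right 140°, forward 3.2 m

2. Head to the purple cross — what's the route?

turn left 141°, forward 2.9 m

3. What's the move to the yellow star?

turn left 17°, forward 4.5 m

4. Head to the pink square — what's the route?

turn left 154°, forward 3.9 m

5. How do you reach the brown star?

turn right 78°, forward 4.5 m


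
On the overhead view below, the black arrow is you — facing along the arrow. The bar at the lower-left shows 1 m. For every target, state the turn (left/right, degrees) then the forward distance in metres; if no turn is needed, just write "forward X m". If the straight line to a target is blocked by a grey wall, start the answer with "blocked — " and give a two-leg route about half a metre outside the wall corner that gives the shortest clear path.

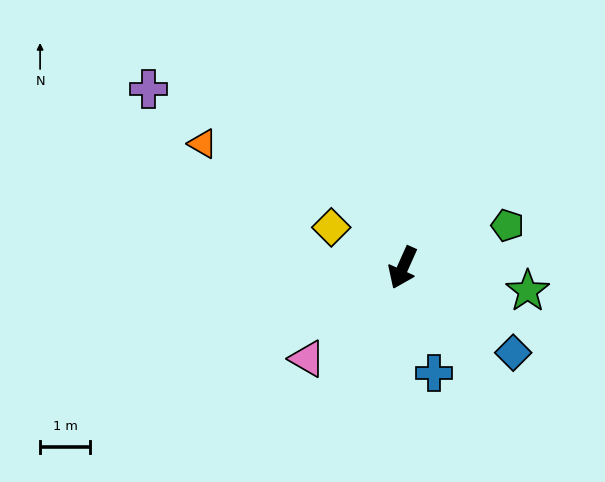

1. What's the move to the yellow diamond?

turn right 95°, forward 1.7 m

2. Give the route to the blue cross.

turn left 40°, forward 2.2 m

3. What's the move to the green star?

turn left 104°, forward 2.6 m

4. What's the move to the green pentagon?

turn left 136°, forward 2.3 m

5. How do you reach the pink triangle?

turn right 22°, forward 2.7 m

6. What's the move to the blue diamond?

turn left 77°, forward 2.8 m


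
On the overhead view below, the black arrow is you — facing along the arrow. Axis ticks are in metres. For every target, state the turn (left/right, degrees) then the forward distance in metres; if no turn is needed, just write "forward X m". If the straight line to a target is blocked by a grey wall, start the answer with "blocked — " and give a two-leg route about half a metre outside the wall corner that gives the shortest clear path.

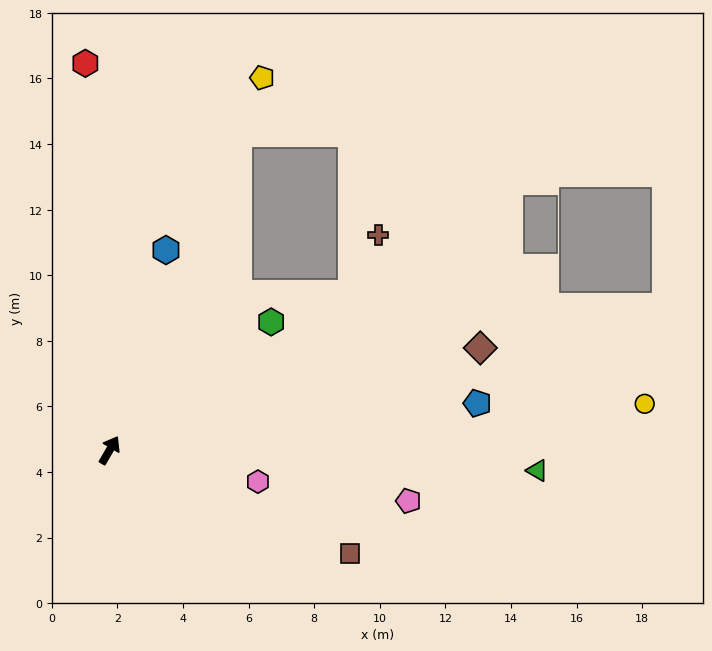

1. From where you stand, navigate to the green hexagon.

turn right 21°, forward 6.3 m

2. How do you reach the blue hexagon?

turn left 14°, forward 6.3 m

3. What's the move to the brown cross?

blocked — turn right 27°, forward 8.8 m, then turn left 32°, forward 2.0 m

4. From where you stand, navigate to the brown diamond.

turn right 44°, forward 11.7 m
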